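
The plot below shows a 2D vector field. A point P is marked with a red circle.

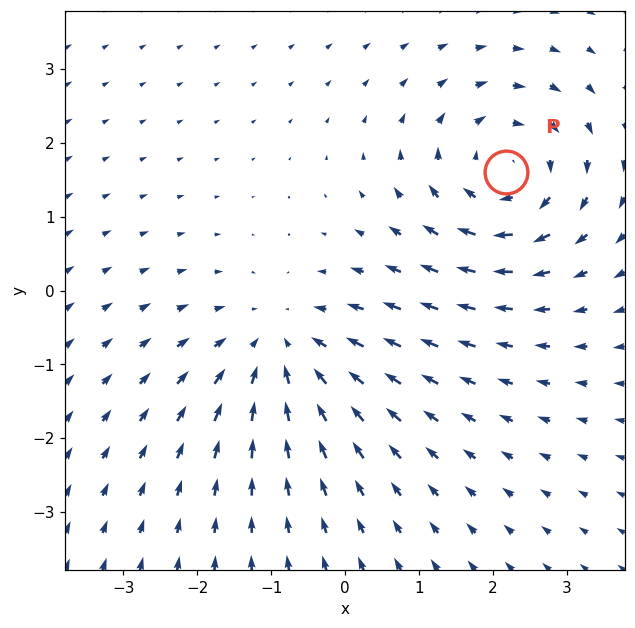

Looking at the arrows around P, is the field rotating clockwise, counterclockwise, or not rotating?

clockwise

Near P at (2.2, 1.6) the arrows circulate clockwise. The curl (z-component) there is about -5; negative curl means clockwise rotation.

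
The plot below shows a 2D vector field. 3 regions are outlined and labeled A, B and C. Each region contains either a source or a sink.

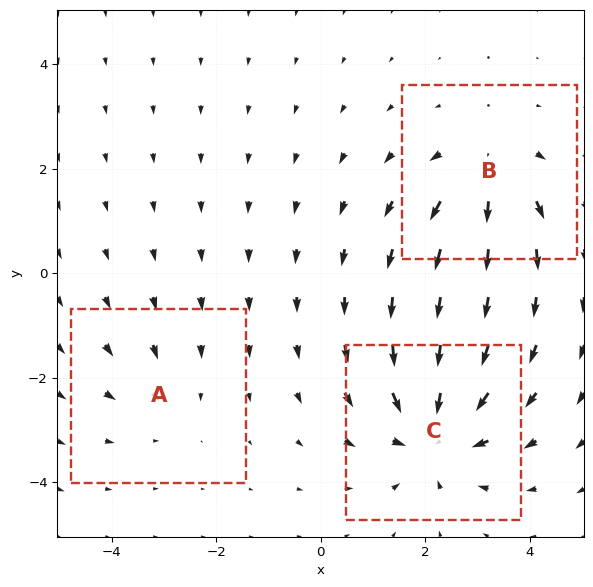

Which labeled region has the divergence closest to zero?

Divergence at each region's feature centre — A: about -2, B: about +3, C: about -4. Region A is closest to zero.

A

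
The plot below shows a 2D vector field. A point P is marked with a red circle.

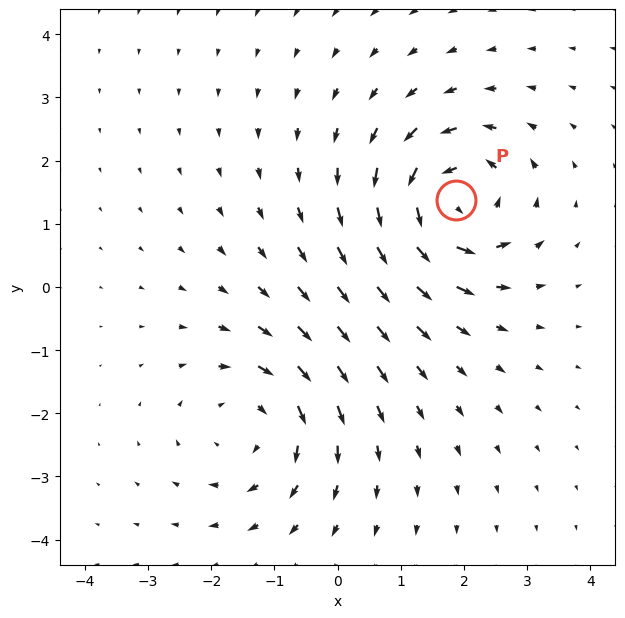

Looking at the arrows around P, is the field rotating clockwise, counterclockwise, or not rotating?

Near P at (1.9, 1.4) the arrows circulate counterclockwise. The curl (z-component) there is about +6; positive curl means counterclockwise rotation.

counterclockwise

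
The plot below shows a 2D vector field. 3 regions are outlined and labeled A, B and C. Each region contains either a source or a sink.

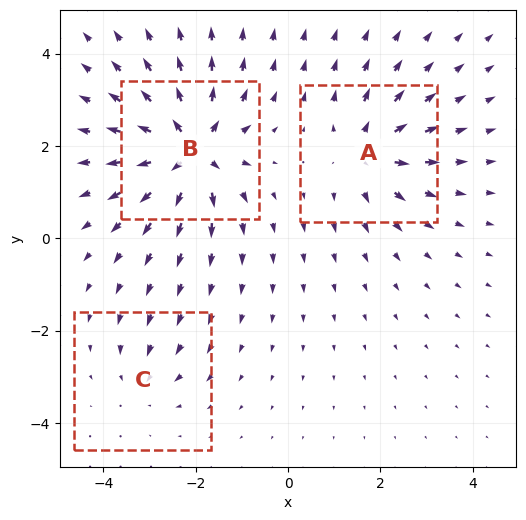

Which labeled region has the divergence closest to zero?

C

Divergence at each region's feature centre — A: about +4, B: about +6, C: about -2. Region C is closest to zero.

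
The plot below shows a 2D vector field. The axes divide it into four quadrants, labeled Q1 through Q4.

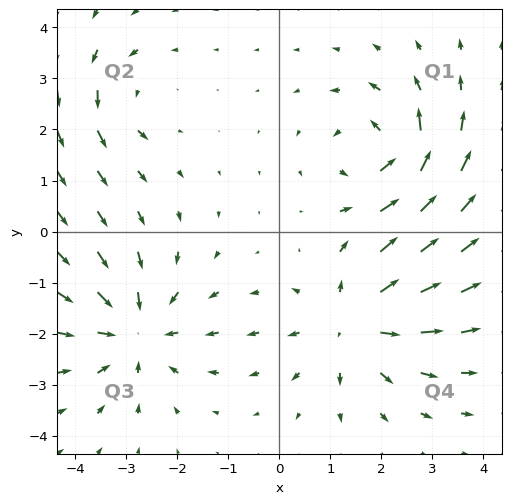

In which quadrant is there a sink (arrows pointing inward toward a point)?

The sink sits at approximately (-2.8, -1.9), which lies in quadrant Q3. The divergence there is about -4, negative as expected for a sink.

Q3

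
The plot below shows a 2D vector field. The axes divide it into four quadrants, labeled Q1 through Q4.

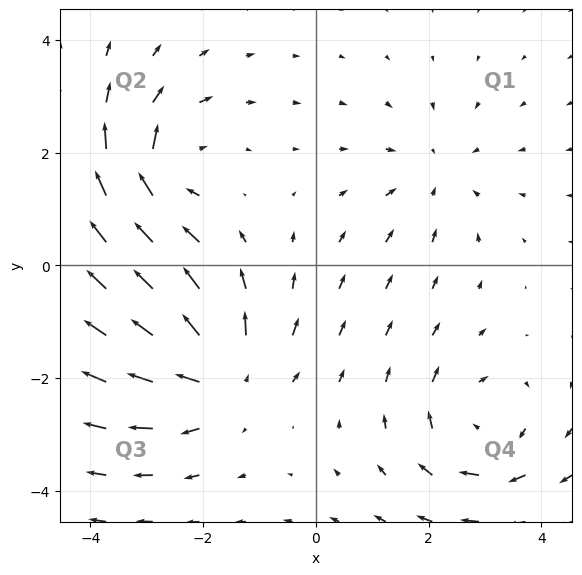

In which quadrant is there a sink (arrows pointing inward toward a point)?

Q1

The sink sits at approximately (2.1, 1.6), which lies in quadrant Q1. The divergence there is about -3, negative as expected for a sink.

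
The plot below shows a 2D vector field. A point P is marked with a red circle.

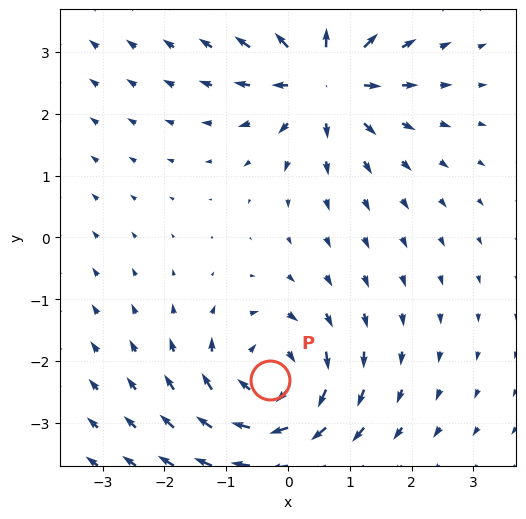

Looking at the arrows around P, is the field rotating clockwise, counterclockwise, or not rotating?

clockwise

Near P at (-0.3, -2.3) the arrows circulate clockwise. The curl (z-component) there is about -5; negative curl means clockwise rotation.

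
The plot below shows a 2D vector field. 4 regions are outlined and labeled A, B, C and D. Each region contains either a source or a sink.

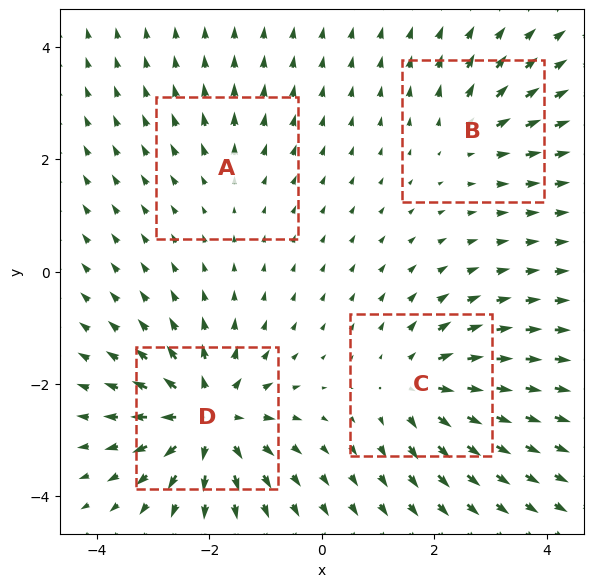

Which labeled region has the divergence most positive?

Divergence at each region's feature centre — A: about +2, B: about +4, C: about +6, D: about +8. Region D is most positive.

D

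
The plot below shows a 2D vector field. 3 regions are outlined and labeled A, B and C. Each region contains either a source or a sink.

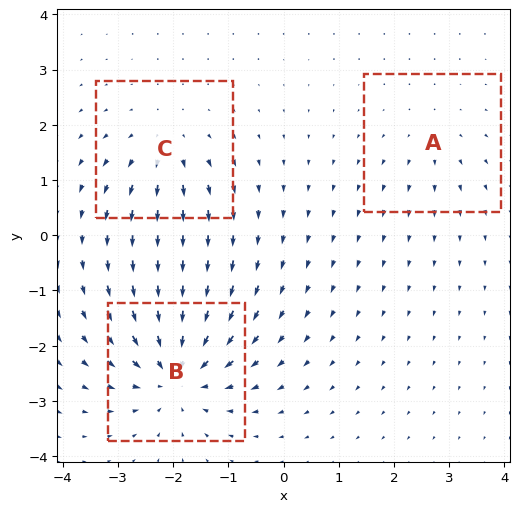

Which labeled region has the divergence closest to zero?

Divergence at each region's feature centre — A: about +2, B: about -6, C: about +3. Region A is closest to zero.

A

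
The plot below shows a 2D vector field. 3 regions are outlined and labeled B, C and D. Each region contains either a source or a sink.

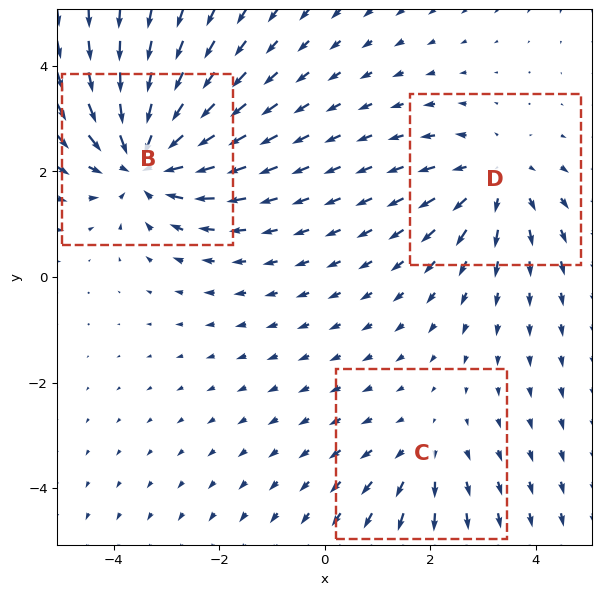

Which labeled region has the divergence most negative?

Divergence at each region's feature centre — B: about -4, C: about +2, D: about +3. Region B is most negative.

B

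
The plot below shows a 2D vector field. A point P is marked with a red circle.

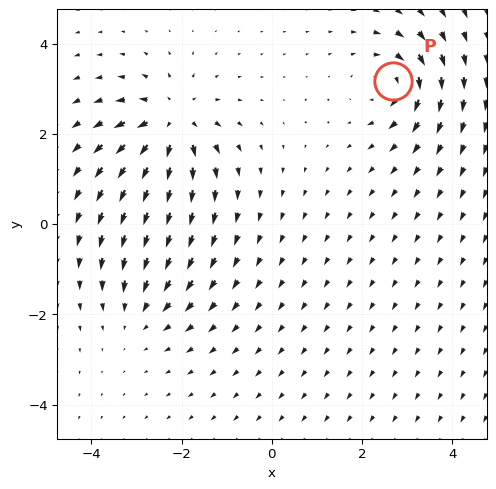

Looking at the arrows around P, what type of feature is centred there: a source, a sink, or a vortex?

At P (2.7, 3.2) the arrows circulate clockwise. Divergence ≈0, curl about -4 — near-zero divergence with nonzero curl is a vortex.

vortex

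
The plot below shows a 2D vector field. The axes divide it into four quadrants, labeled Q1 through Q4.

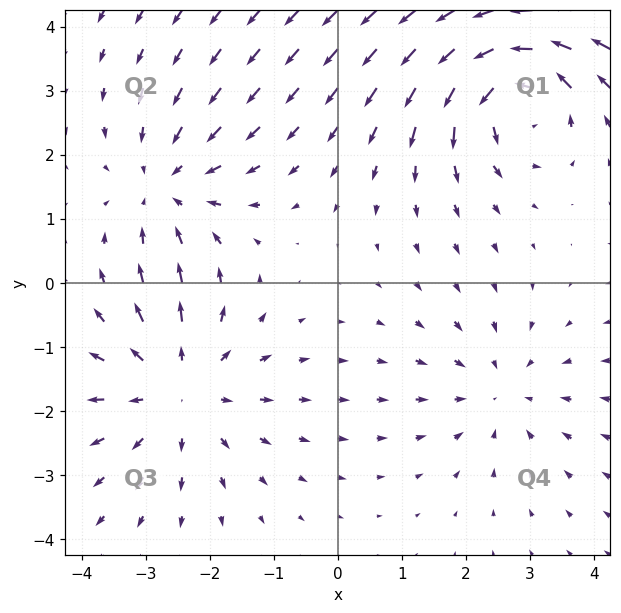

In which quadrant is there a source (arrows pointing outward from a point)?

Q3

The source sits at approximately (-2.5, -1.6), which lies in quadrant Q3. The divergence there is about +3, positive as expected for a source.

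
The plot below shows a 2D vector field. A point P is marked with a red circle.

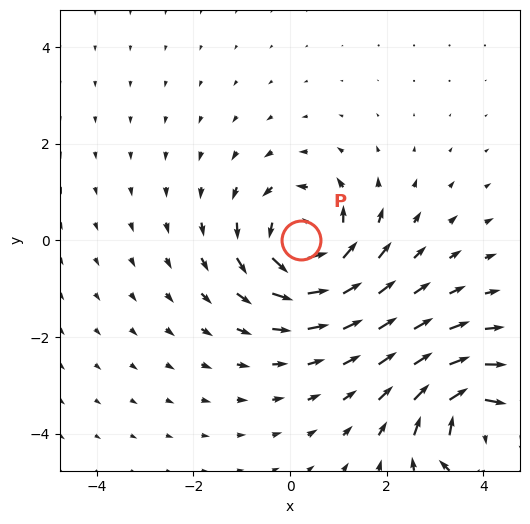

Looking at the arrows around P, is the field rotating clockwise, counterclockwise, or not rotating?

Near P at (0.2, 0.0) the arrows circulate counterclockwise. The curl (z-component) there is about +5; positive curl means counterclockwise rotation.

counterclockwise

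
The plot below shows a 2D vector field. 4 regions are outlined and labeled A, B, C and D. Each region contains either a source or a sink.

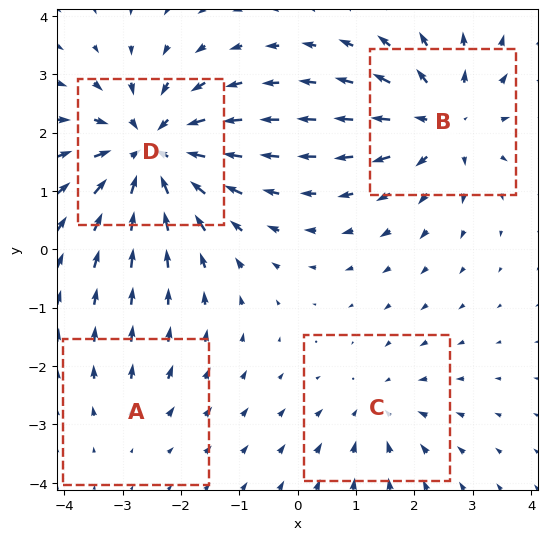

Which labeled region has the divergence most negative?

D

Divergence at each region's feature centre — A: about +2, B: about +5, C: about -3, D: about -7. Region D is most negative.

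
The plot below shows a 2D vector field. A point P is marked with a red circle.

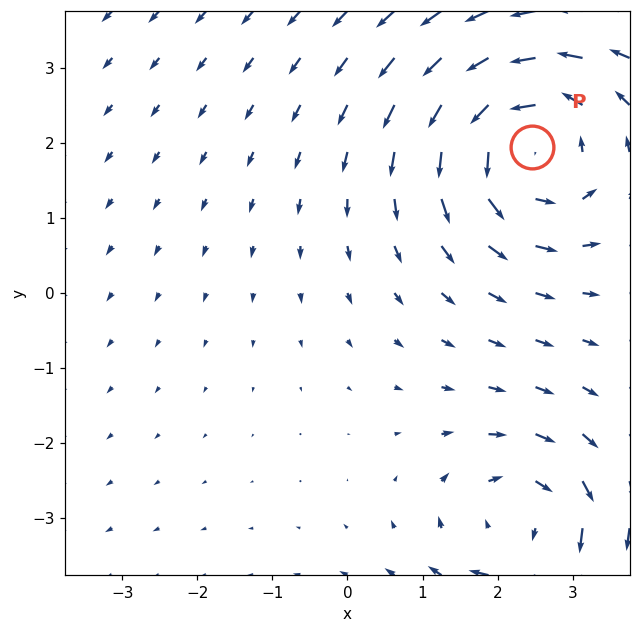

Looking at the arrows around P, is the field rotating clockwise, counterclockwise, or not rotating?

counterclockwise

Near P at (2.5, 1.9) the arrows circulate counterclockwise. The curl (z-component) there is about +5; positive curl means counterclockwise rotation.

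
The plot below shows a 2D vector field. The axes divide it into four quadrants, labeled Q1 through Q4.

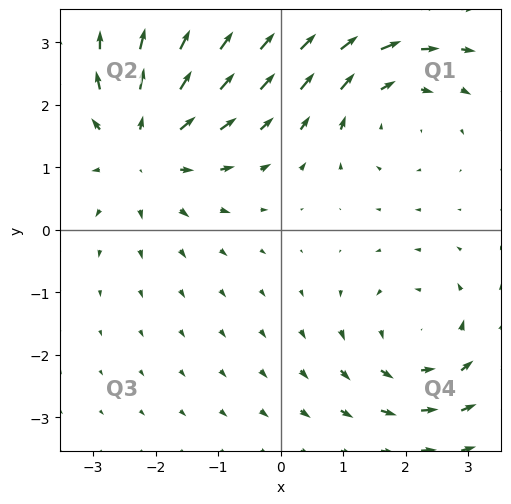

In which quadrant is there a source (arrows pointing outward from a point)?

Q2

The source sits at approximately (-2.2, 1.3), which lies in quadrant Q2. The divergence there is about +4, positive as expected for a source.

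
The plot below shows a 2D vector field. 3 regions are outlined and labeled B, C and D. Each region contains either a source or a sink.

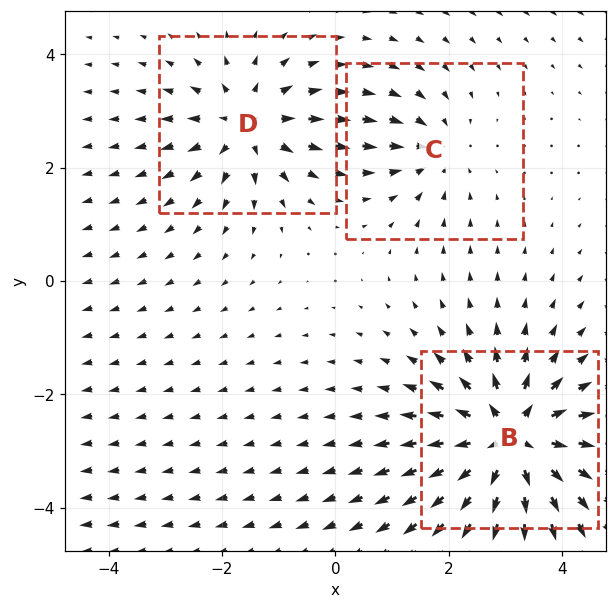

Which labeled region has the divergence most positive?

B

Divergence at each region's feature centre — B: about +6, C: about -2, D: about +4. Region B is most positive.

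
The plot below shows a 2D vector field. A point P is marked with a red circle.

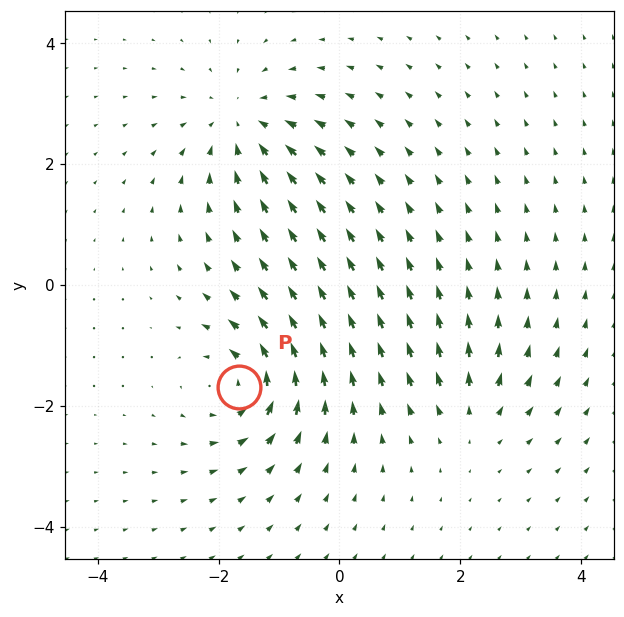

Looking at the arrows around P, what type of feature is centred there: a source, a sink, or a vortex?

vortex

At P (-1.7, -1.7) the arrows circulate counterclockwise. Divergence ≈0, curl about +6 — near-zero divergence with nonzero curl is a vortex.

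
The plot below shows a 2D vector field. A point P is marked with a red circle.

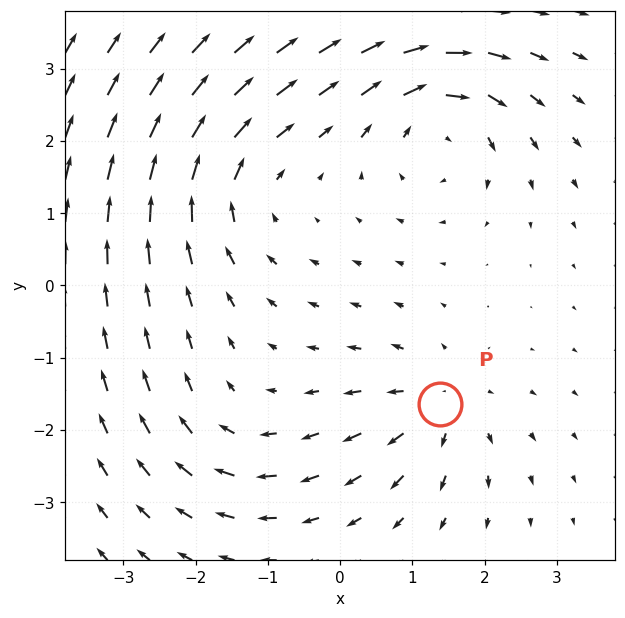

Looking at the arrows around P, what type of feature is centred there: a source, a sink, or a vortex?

At P (1.4, -1.6) the arrows spread outward. Divergence about +5, curl ≈0 — positive divergence with near-zero curl is a source.

source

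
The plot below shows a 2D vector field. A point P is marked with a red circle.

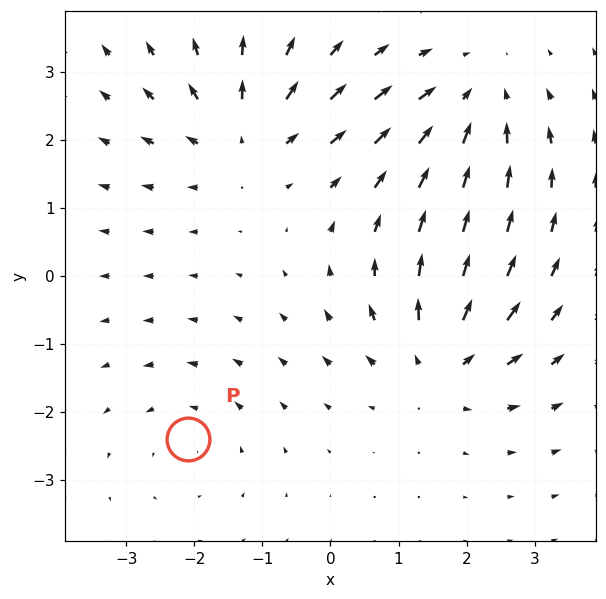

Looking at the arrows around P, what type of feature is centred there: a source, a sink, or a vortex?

At P (-2.1, -2.4) the arrows circulate counterclockwise. Divergence ≈0, curl about +3 — near-zero divergence with nonzero curl is a vortex.

vortex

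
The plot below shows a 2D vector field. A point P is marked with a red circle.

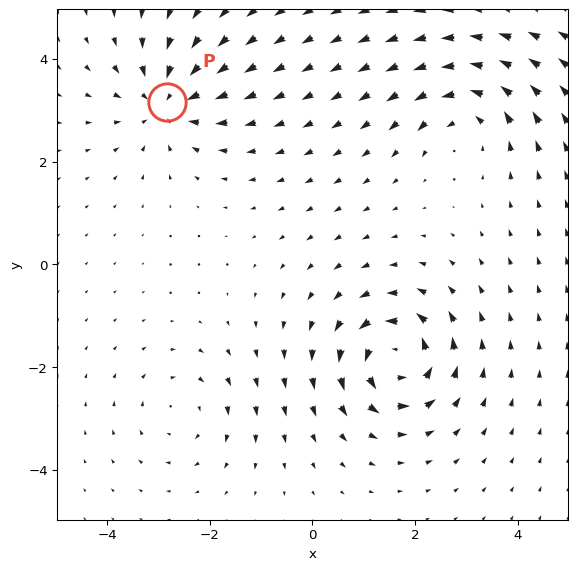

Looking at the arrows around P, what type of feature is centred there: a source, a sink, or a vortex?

At P (-2.8, 3.2) the arrows converge inward. Divergence about -5, curl ≈0 — negative divergence with near-zero curl is a sink.

sink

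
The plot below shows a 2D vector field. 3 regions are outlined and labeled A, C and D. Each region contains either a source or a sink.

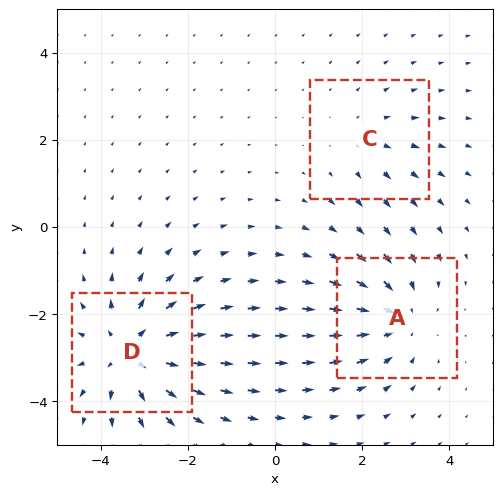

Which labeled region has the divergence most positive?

Divergence at each region's feature centre — A: about -3, C: about +2, D: about +4. Region D is most positive.

D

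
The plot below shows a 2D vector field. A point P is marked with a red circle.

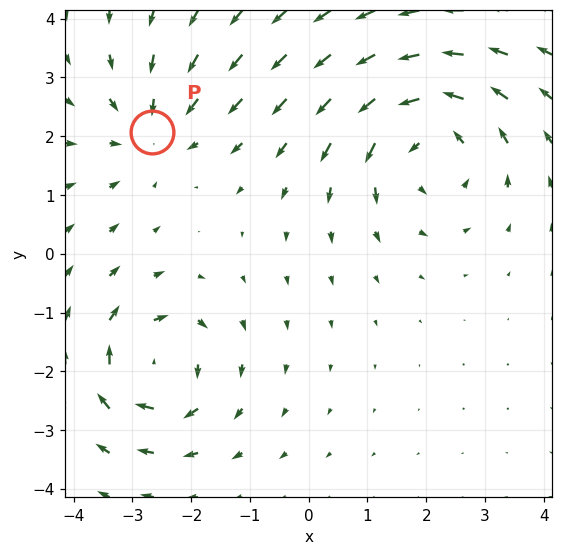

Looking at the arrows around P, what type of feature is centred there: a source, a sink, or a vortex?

sink

At P (-2.7, 2.1) the arrows converge inward. Divergence about -2, curl ≈0 — negative divergence with near-zero curl is a sink.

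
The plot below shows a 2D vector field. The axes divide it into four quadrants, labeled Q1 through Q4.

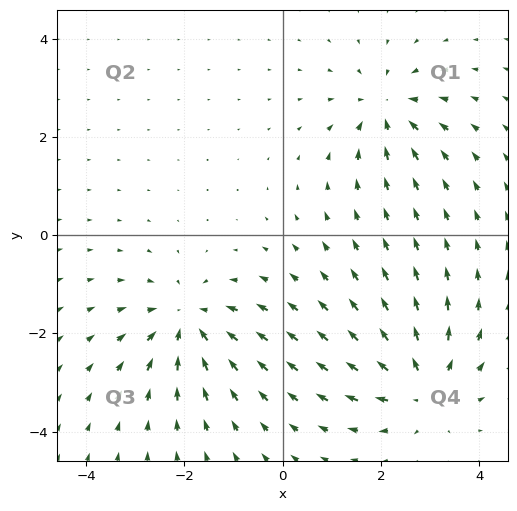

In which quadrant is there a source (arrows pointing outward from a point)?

The source sits at approximately (2.9, -3.1), which lies in quadrant Q4. The divergence there is about +4, positive as expected for a source.

Q4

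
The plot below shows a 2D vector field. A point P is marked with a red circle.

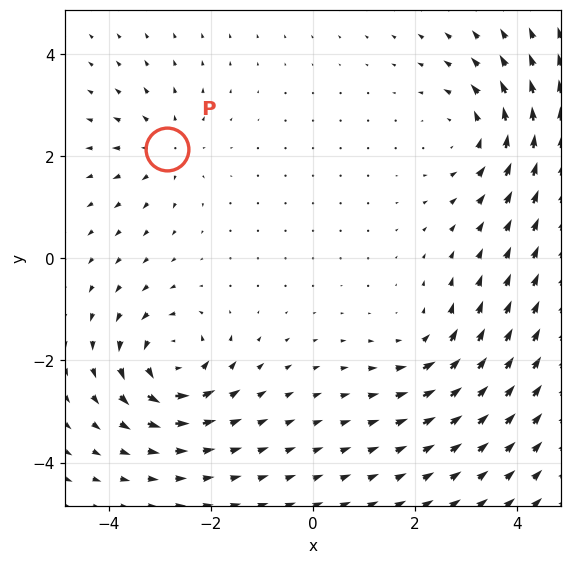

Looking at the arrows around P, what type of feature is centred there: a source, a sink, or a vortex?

At P (-2.9, 2.1) the arrows spread outward. Divergence about +3, curl ≈0 — positive divergence with near-zero curl is a source.

source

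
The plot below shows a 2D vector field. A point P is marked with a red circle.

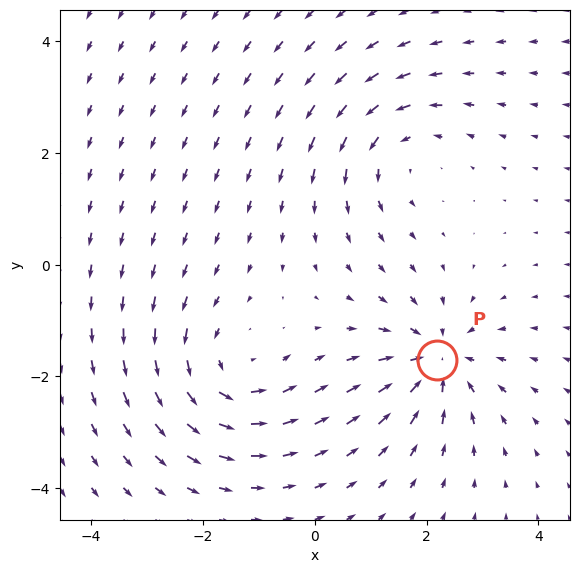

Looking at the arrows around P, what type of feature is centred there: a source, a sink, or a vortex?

sink

At P (2.2, -1.7) the arrows converge inward. Divergence about -5, curl ≈0 — negative divergence with near-zero curl is a sink.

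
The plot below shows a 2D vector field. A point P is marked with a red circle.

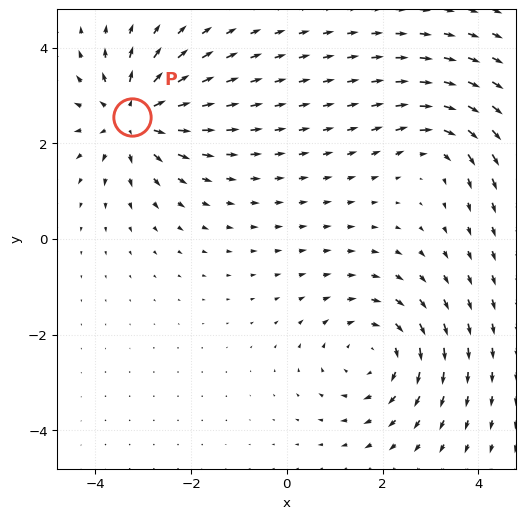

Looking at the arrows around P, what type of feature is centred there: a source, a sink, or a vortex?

At P (-3.2, 2.5) the arrows spread outward. Divergence about +5, curl ≈0 — positive divergence with near-zero curl is a source.

source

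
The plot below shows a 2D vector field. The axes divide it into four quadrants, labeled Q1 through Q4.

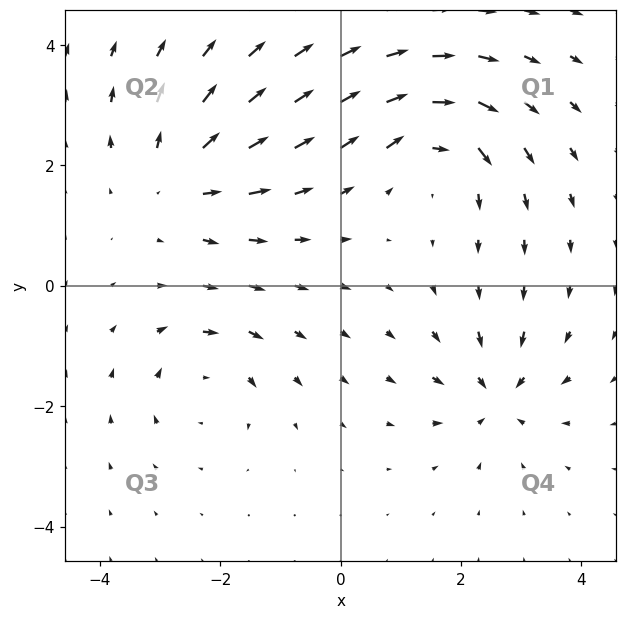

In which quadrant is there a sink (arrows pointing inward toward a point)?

Q4

The sink sits at approximately (2.6, -1.8), which lies in quadrant Q4. The divergence there is about -5, negative as expected for a sink.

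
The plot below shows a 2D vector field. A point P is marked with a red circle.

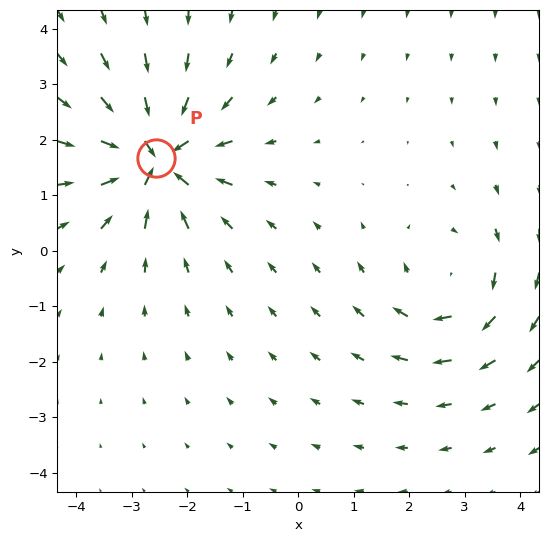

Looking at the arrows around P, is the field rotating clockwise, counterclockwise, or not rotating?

not rotating

Near P at (-2.6, 1.7) the arrows show no circulation. The curl there is ≈0.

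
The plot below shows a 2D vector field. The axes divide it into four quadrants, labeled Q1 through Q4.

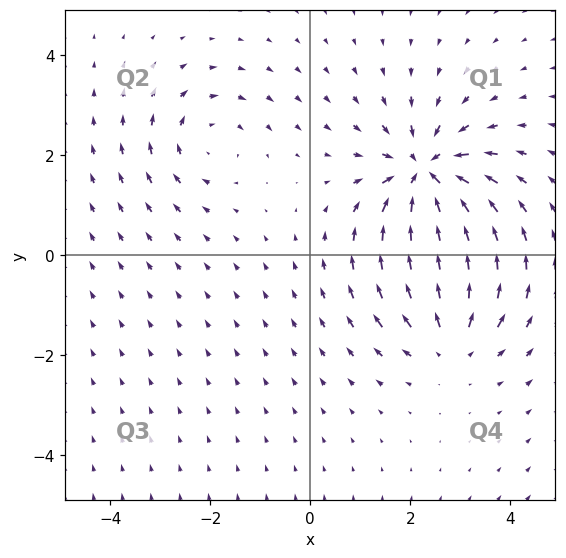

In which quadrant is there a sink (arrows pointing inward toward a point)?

Q1

The sink sits at approximately (2.3, 1.6), which lies in quadrant Q1. The divergence there is about -5, negative as expected for a sink.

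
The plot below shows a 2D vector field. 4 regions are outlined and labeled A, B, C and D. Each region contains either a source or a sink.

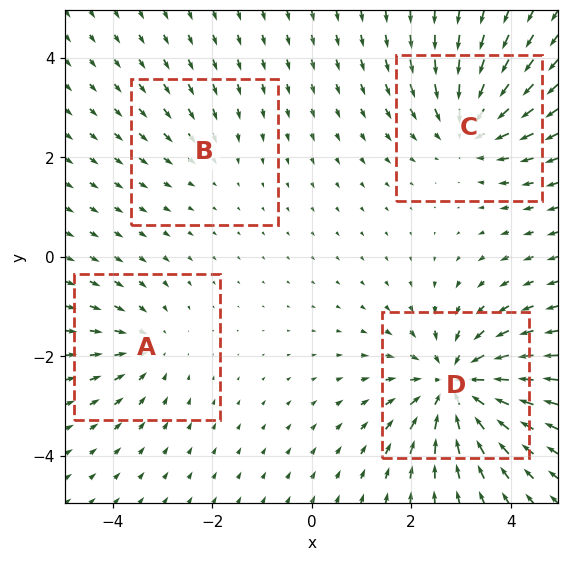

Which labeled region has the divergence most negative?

D

Divergence at each region's feature centre — A: about -3, B: about -2, C: about -5, D: about -7. Region D is most negative.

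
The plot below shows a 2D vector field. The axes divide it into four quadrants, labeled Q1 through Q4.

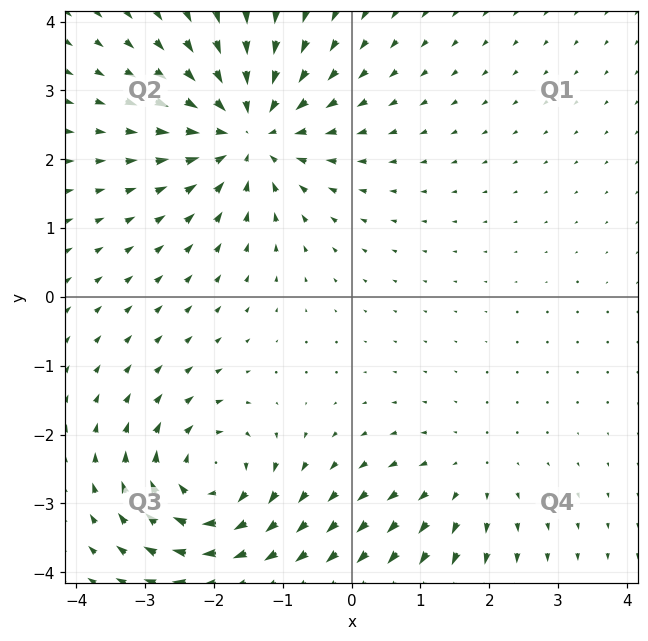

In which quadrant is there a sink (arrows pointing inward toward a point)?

Q2

The sink sits at approximately (-1.5, 2.4), which lies in quadrant Q2. The divergence there is about -5, negative as expected for a sink.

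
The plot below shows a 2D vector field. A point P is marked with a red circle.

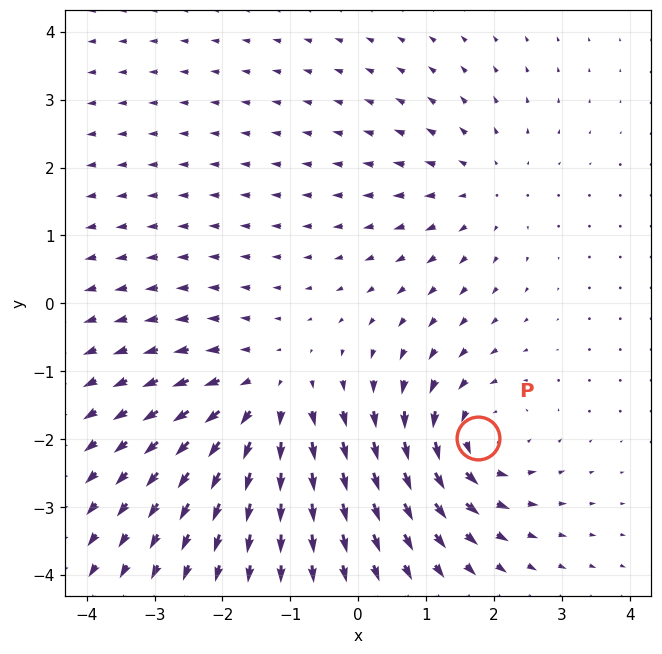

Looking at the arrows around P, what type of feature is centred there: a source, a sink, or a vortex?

vortex

At P (1.8, -2.0) the arrows circulate counterclockwise. Divergence ≈0, curl about +5 — near-zero divergence with nonzero curl is a vortex.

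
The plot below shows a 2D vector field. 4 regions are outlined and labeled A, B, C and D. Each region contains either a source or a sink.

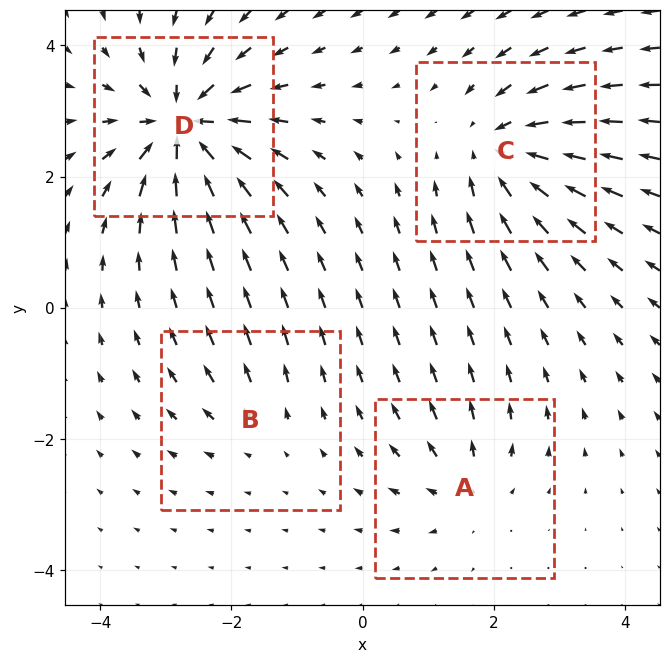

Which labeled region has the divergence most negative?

Divergence at each region's feature centre — A: about +4, B: about +2, C: about -6, D: about -8. Region D is most negative.

D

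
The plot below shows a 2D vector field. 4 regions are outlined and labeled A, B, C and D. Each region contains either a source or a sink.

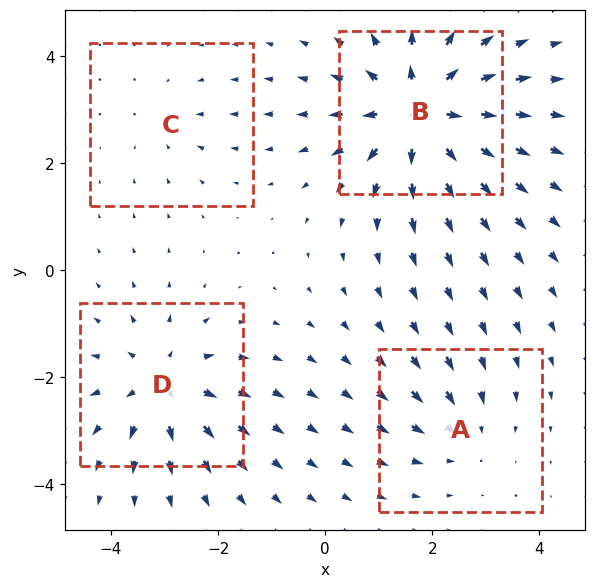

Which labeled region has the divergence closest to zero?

C

Divergence at each region's feature centre — A: about -3, B: about +8, C: about -2, D: about +5. Region C is closest to zero.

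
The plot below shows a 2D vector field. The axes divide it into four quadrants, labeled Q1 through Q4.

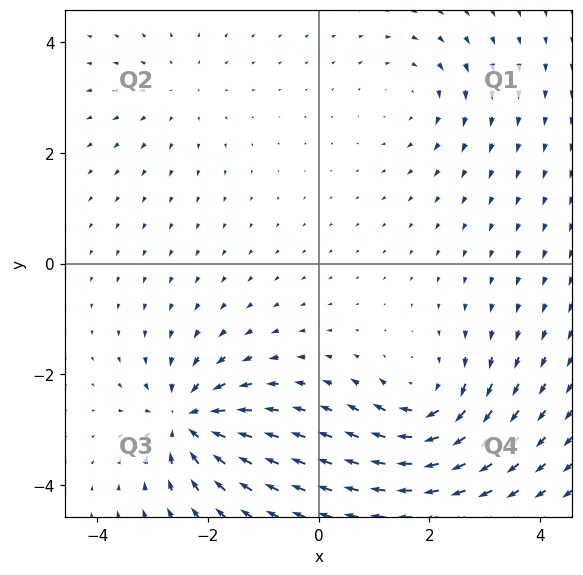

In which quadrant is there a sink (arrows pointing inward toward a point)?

Q3

The sink sits at approximately (-2.4, -2.8), which lies in quadrant Q3. The divergence there is about -7, negative as expected for a sink.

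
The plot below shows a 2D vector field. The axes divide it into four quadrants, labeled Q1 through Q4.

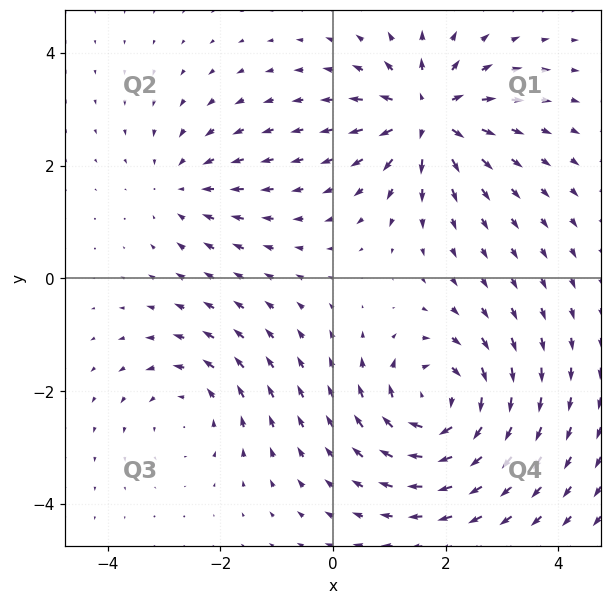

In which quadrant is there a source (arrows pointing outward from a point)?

Q1

The source sits at approximately (1.7, 2.9), which lies in quadrant Q1. The divergence there is about +6, positive as expected for a source.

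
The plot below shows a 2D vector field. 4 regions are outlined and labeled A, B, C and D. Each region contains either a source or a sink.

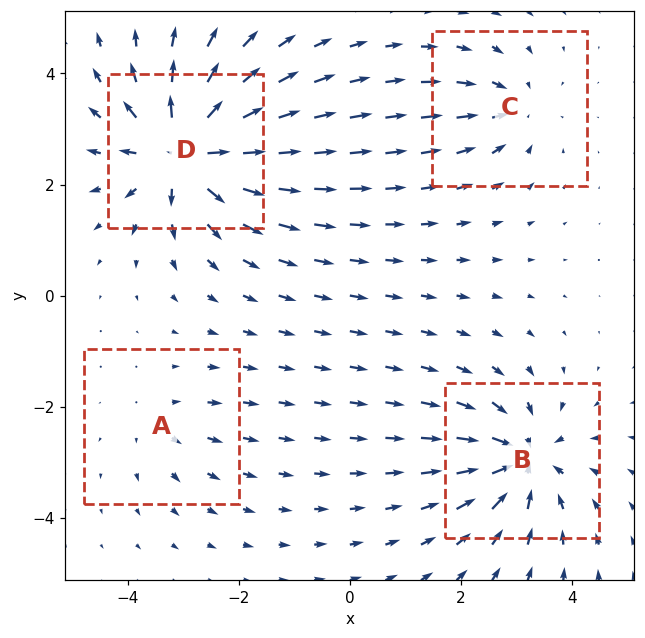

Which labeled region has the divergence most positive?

Divergence at each region's feature centre — A: about +3, B: about -6, C: about -4, D: about +9. Region D is most positive.

D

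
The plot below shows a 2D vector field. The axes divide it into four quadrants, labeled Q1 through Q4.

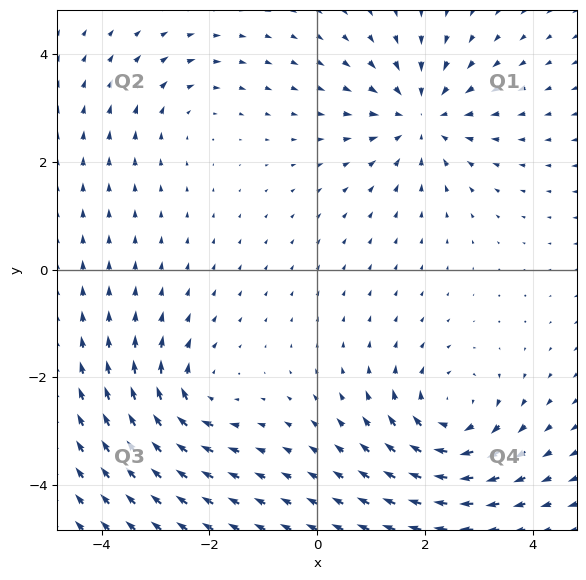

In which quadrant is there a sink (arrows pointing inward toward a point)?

Q1

The sink sits at approximately (1.9, 2.8), which lies in quadrant Q1. The divergence there is about -5, negative as expected for a sink.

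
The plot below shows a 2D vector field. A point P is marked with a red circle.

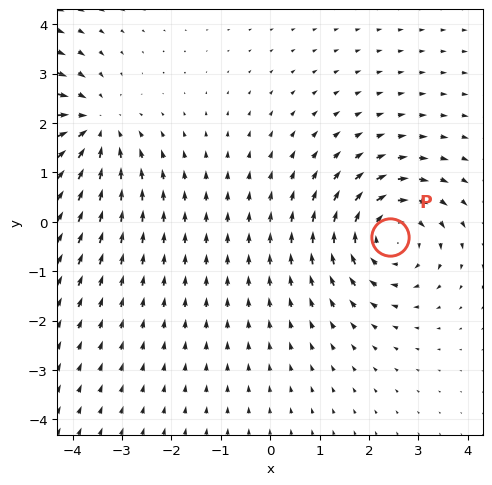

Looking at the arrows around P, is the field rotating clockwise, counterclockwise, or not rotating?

Near P at (2.4, -0.3) the arrows circulate clockwise. The curl (z-component) there is about -3; negative curl means clockwise rotation.

clockwise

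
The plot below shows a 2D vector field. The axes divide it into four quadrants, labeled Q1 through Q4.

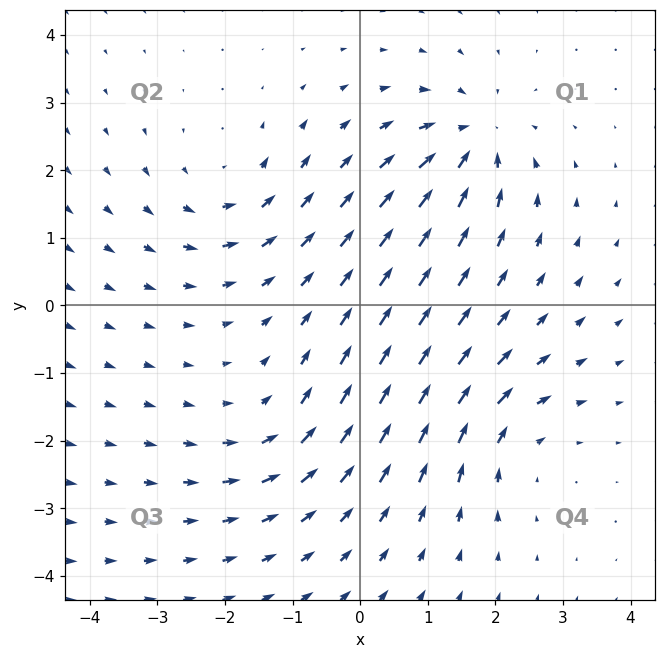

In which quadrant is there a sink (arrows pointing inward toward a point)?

The sink sits at approximately (1.7, 2.4), which lies in quadrant Q1. The divergence there is about -6, negative as expected for a sink.

Q1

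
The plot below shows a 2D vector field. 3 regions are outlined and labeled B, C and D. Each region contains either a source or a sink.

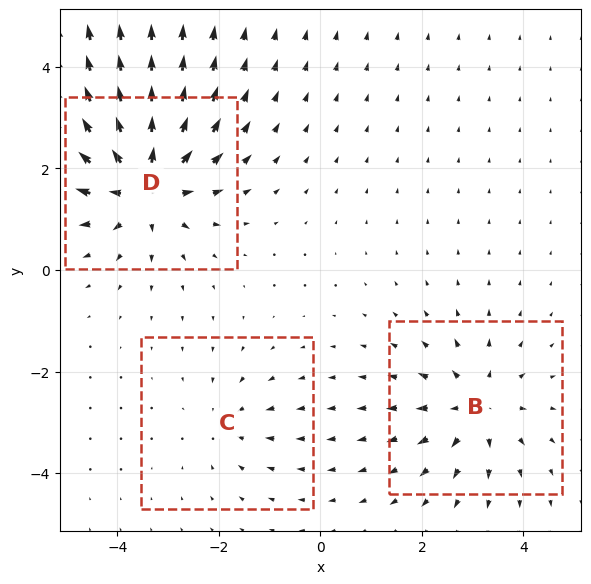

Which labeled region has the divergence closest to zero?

C

Divergence at each region's feature centre — B: about +4, C: about -2, D: about +5. Region C is closest to zero.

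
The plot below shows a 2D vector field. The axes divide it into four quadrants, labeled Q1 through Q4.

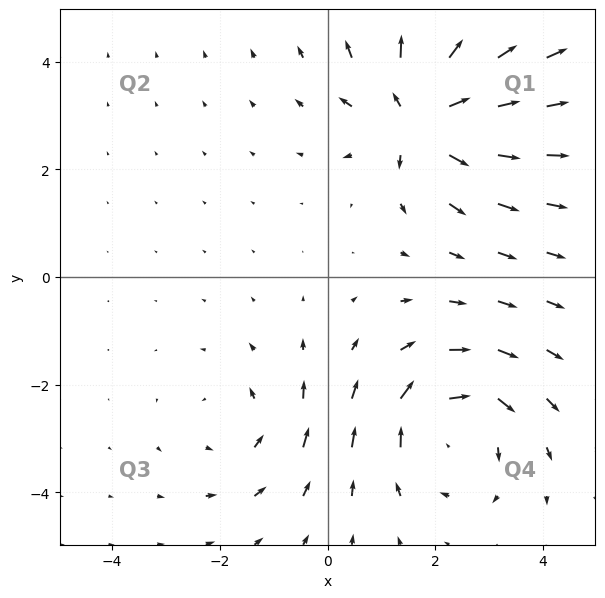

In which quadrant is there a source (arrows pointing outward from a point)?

Q1

The source sits at approximately (1.7, 3.0), which lies in quadrant Q1. The divergence there is about +6, positive as expected for a source.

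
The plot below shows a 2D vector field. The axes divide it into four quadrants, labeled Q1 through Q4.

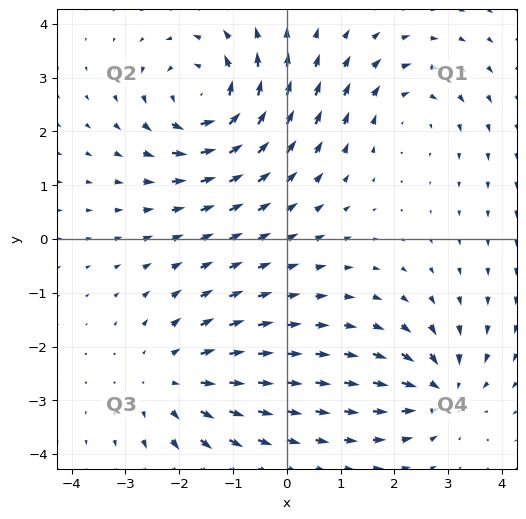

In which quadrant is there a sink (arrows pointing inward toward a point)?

The sink sits at approximately (2.9, -2.8), which lies in quadrant Q4. The divergence there is about -4, negative as expected for a sink.

Q4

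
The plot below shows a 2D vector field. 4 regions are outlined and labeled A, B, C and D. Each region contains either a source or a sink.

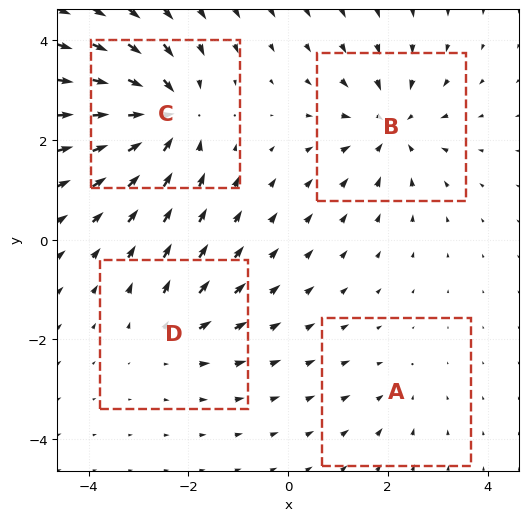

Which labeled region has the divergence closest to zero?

A

Divergence at each region's feature centre — A: about -2, B: about -5, C: about -7, D: about +3. Region A is closest to zero.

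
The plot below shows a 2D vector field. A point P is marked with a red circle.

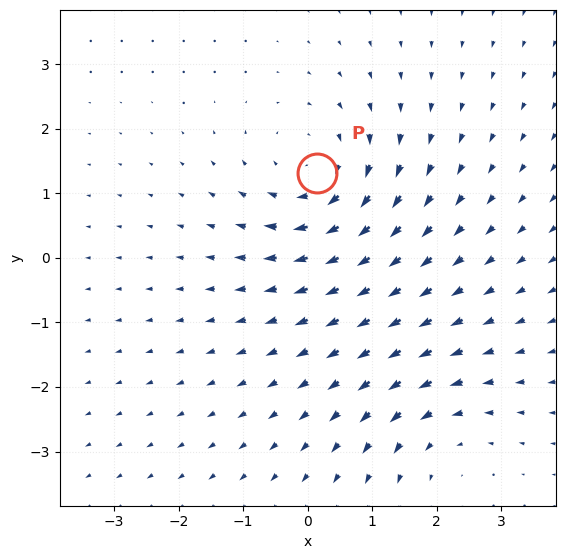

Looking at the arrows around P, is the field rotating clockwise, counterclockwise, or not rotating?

clockwise

Near P at (0.1, 1.3) the arrows circulate clockwise. The curl (z-component) there is about -4; negative curl means clockwise rotation.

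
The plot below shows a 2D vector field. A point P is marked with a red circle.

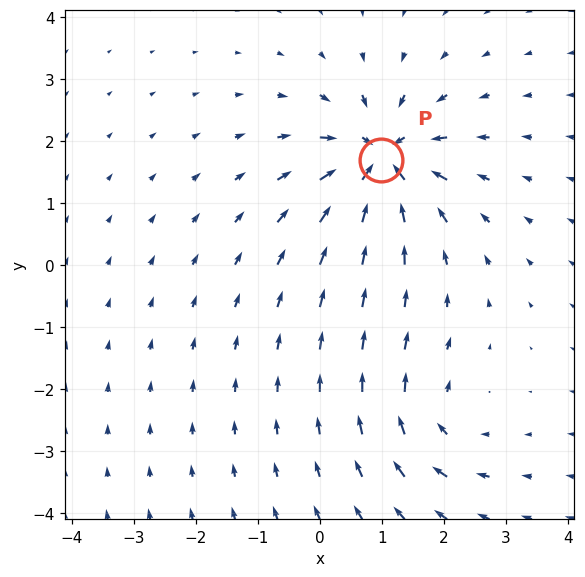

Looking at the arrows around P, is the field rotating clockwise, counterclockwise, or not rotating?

Near P at (1.0, 1.7) the arrows show no circulation. The curl there is ≈0.

not rotating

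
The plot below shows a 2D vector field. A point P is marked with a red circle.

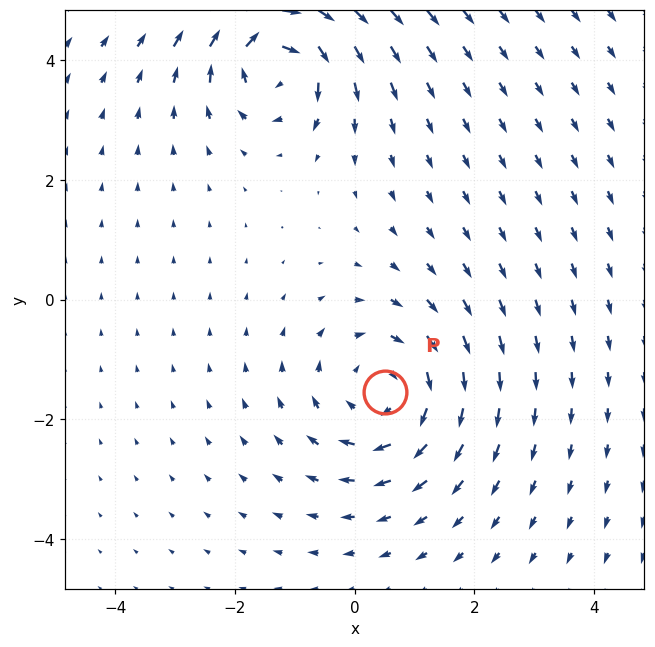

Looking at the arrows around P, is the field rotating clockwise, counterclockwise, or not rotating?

Near P at (0.5, -1.5) the arrows circulate clockwise. The curl (z-component) there is about -3; negative curl means clockwise rotation.

clockwise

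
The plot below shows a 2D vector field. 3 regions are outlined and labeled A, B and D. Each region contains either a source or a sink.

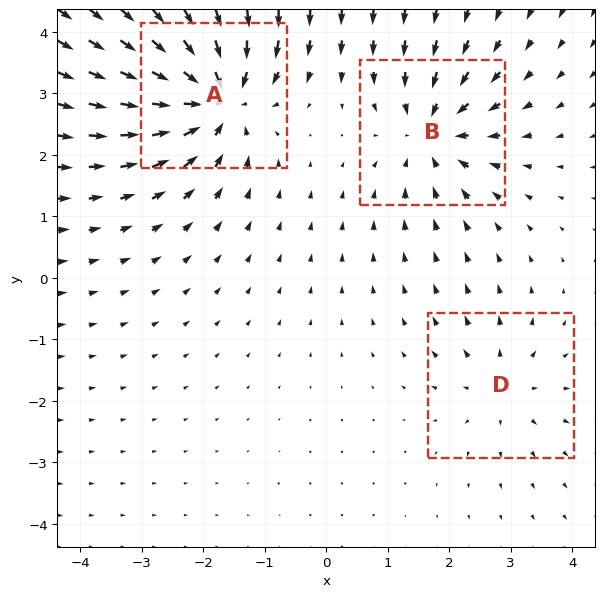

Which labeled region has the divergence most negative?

A

Divergence at each region's feature centre — A: about -6, B: about -4, D: about +2. Region A is most negative.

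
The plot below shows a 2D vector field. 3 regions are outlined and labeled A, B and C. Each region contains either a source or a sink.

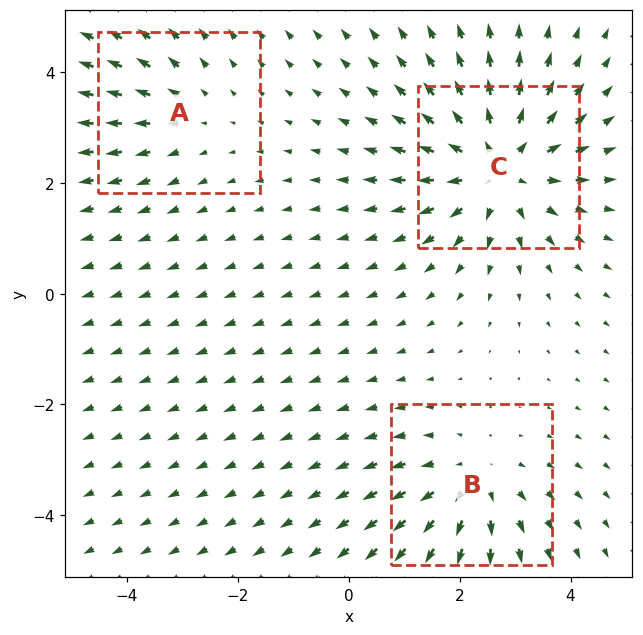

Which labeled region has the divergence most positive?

C

Divergence at each region's feature centre — A: about +2, B: about +3, C: about +4. Region C is most positive.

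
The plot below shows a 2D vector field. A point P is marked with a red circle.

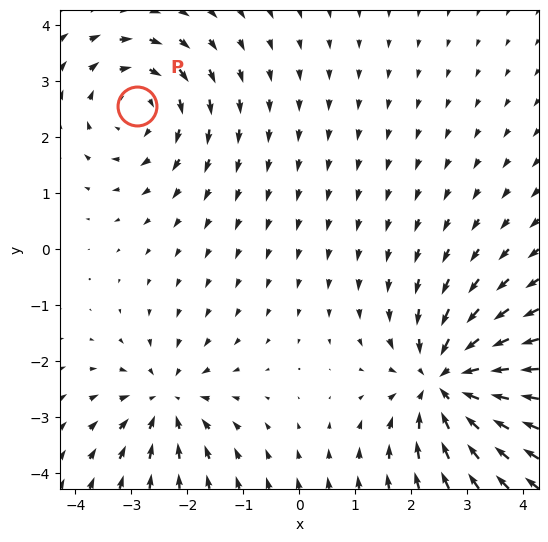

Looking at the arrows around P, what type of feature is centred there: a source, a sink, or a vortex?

vortex

At P (-2.9, 2.6) the arrows circulate clockwise. Divergence ≈0, curl about -3 — near-zero divergence with nonzero curl is a vortex.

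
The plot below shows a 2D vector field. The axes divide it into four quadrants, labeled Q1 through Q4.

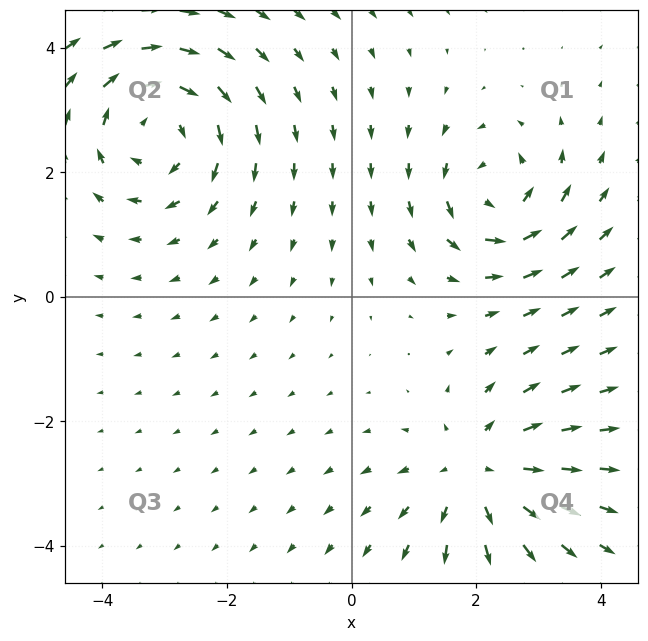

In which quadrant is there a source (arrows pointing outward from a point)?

The source sits at approximately (2.0, -2.8), which lies in quadrant Q4. The divergence there is about +3, positive as expected for a source.

Q4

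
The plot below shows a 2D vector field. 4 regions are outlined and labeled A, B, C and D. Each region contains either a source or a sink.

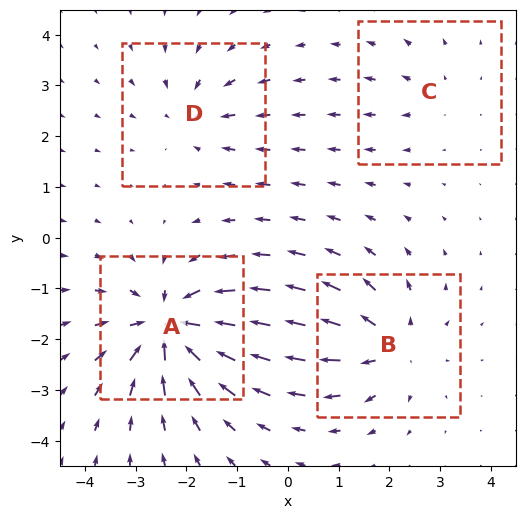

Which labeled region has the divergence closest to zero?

C

Divergence at each region's feature centre — A: about -8, B: about +5, C: about +2, D: about -4. Region C is closest to zero.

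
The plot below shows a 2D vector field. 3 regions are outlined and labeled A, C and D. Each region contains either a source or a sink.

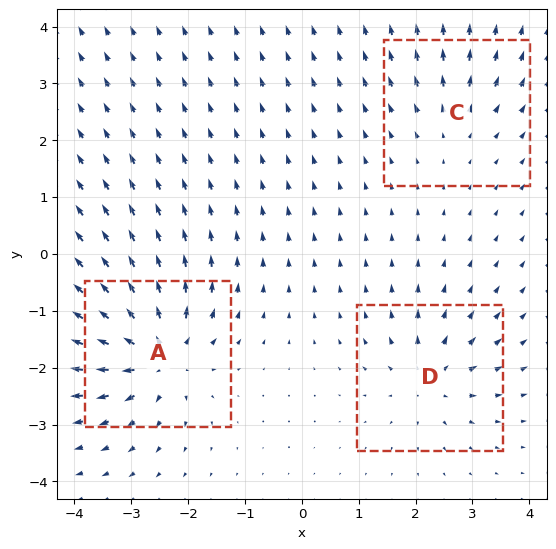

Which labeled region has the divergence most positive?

Divergence at each region's feature centre — A: about +7, C: about +2, D: about +4. Region A is most positive.

A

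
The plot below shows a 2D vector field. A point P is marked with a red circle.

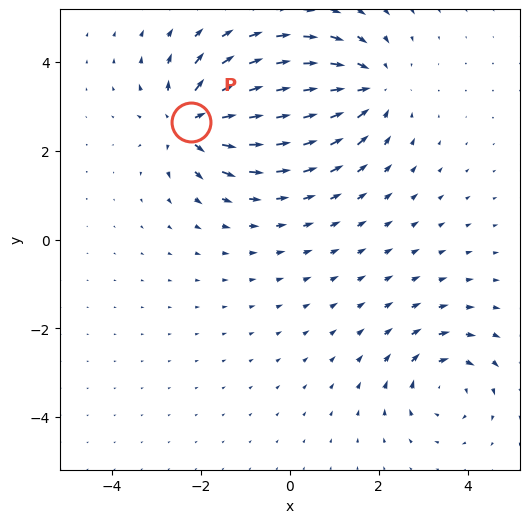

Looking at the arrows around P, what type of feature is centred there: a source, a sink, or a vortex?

source

At P (-2.2, 2.6) the arrows spread outward. Divergence about +7, curl ≈0 — positive divergence with near-zero curl is a source.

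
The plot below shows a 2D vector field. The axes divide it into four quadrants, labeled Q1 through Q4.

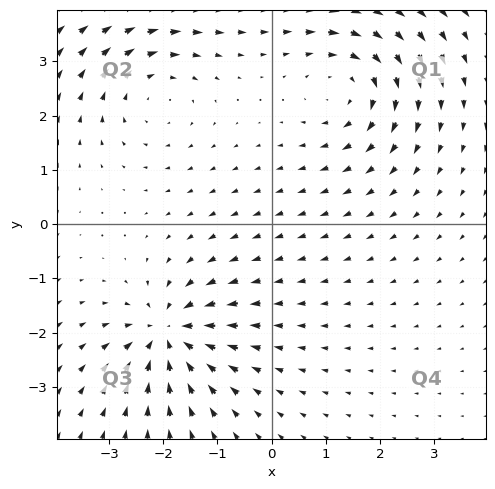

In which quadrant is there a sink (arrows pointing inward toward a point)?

The sink sits at approximately (-1.9, -2.0), which lies in quadrant Q3. The divergence there is about -6, negative as expected for a sink.

Q3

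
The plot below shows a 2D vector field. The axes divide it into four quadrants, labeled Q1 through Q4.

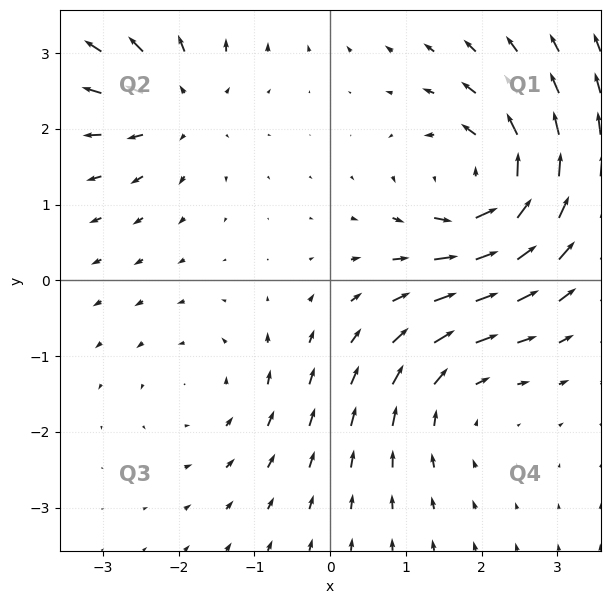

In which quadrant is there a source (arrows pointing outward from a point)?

Q2

The source sits at approximately (-2.0, 2.3), which lies in quadrant Q2. The divergence there is about +4, positive as expected for a source.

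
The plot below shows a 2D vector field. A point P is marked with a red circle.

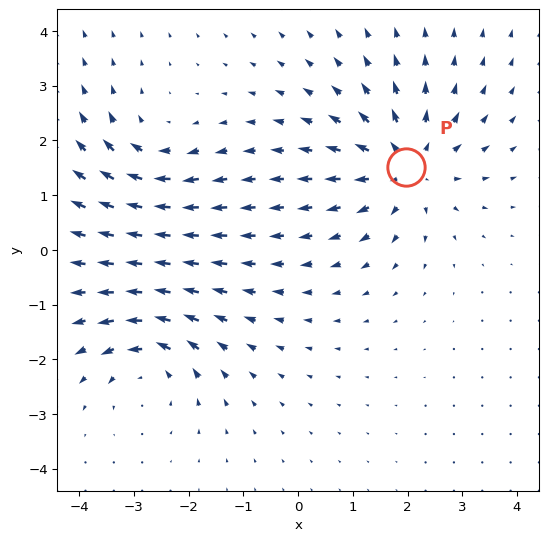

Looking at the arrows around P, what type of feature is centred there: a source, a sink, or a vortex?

source

At P (2.0, 1.5) the arrows spread outward. Divergence about +4, curl ≈0 — positive divergence with near-zero curl is a source.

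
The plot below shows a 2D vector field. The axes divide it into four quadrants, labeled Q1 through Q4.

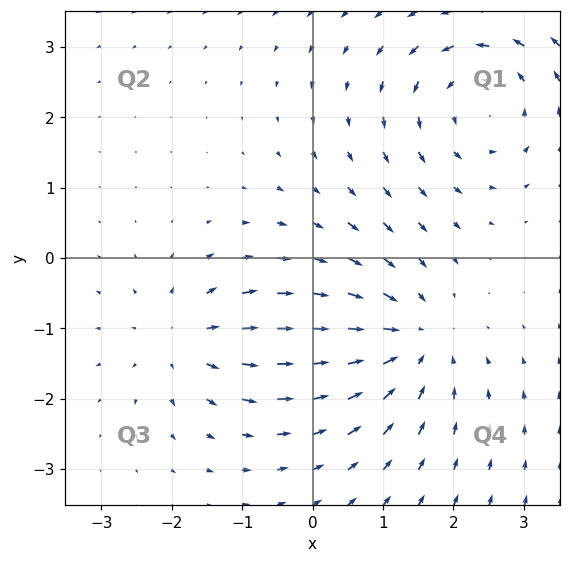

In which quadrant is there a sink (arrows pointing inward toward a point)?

Q4

The sink sits at approximately (1.4, -1.2), which lies in quadrant Q4. The divergence there is about -5, negative as expected for a sink.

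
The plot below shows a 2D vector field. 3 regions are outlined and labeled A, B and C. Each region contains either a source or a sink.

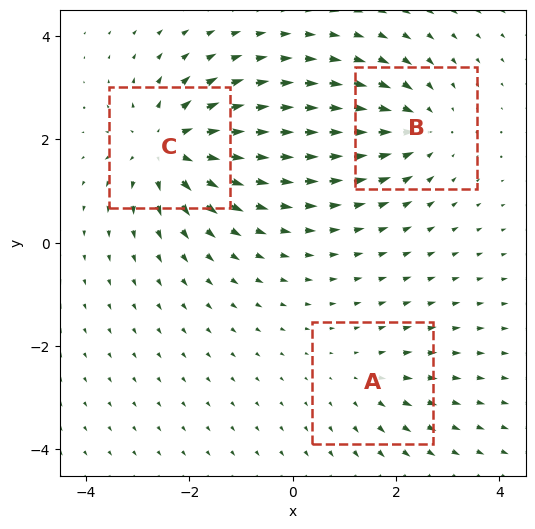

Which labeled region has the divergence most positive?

C

Divergence at each region's feature centre — A: about +2, B: about -3, C: about +5. Region C is most positive.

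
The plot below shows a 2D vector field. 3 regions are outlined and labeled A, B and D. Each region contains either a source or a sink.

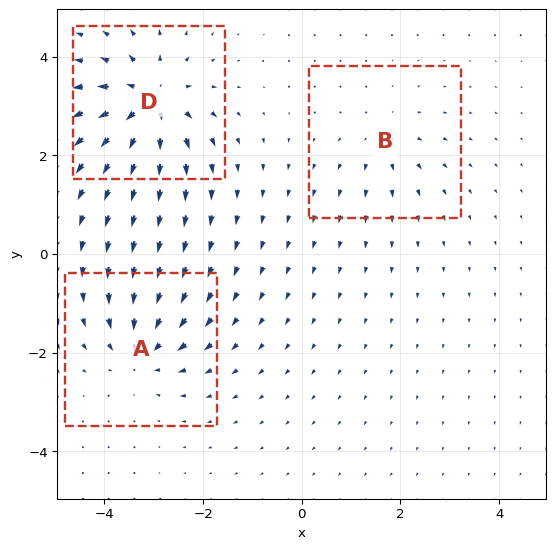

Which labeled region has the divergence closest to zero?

B

Divergence at each region's feature centre — A: about -4, B: about +3, D: about +6. Region B is closest to zero.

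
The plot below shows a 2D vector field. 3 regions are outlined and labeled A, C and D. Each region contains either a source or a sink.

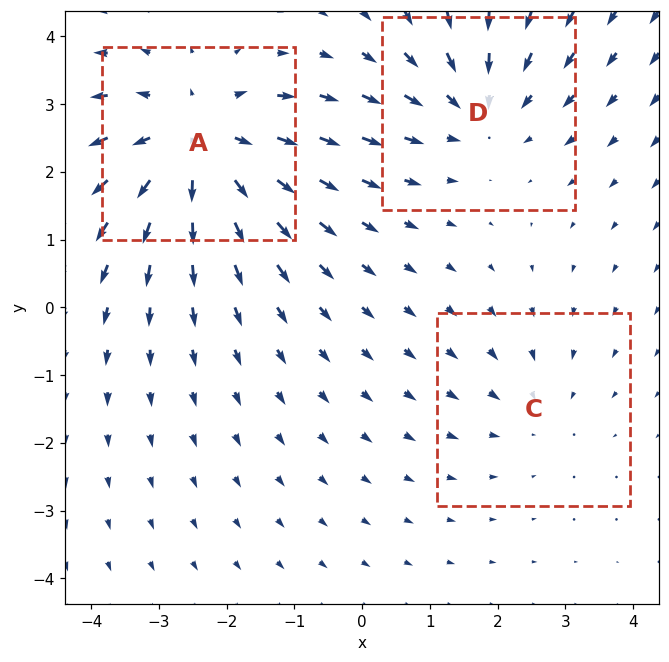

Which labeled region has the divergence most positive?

Divergence at each region's feature centre — A: about +4, C: about -2, D: about -3. Region A is most positive.

A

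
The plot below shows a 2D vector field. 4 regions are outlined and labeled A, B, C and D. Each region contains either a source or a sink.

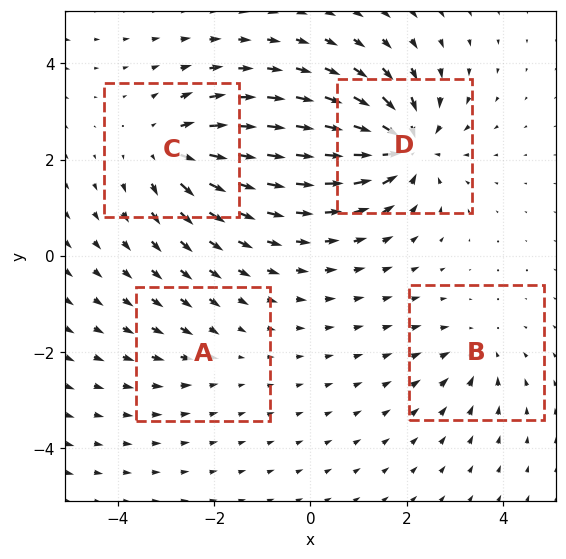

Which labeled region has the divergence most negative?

Divergence at each region's feature centre — A: about -2, B: about -4, C: about +6, D: about -8. Region D is most negative.

D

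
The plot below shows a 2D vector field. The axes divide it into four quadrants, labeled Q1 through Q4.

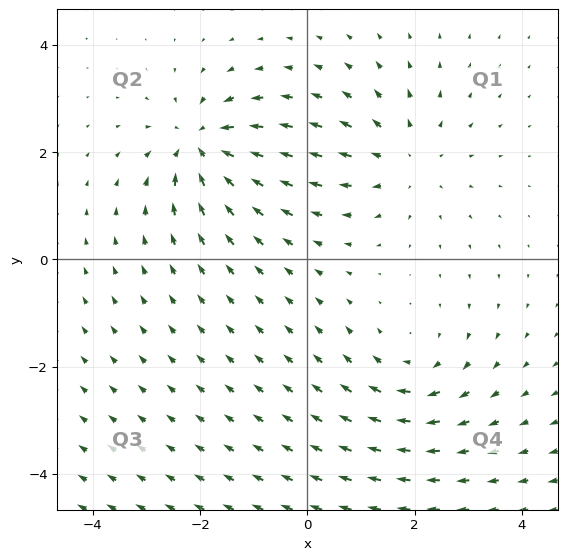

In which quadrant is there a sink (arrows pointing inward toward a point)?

The sink sits at approximately (-2.0, 2.1), which lies in quadrant Q2. The divergence there is about -5, negative as expected for a sink.

Q2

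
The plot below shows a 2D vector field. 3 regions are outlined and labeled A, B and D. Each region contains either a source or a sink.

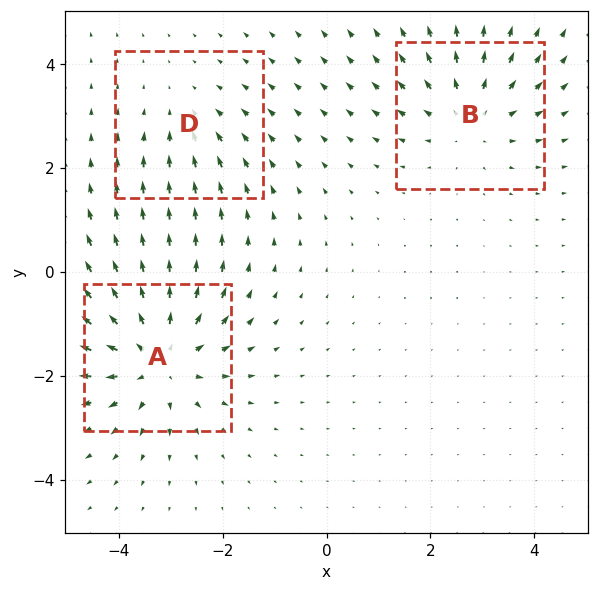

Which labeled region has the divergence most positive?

Divergence at each region's feature centre — A: about +4, B: about +3, D: about -2. Region A is most positive.

A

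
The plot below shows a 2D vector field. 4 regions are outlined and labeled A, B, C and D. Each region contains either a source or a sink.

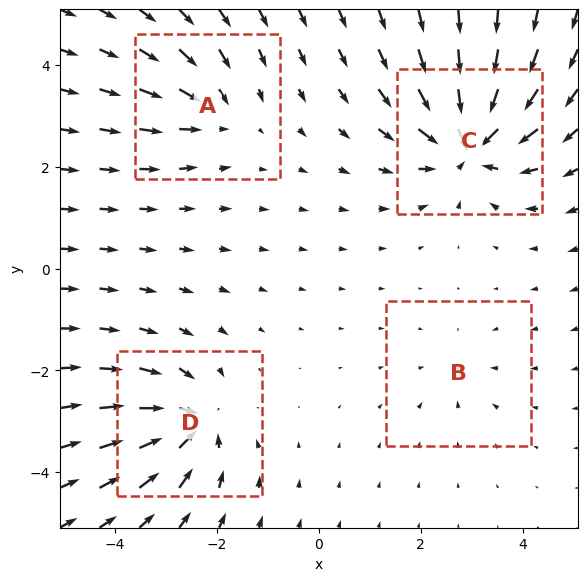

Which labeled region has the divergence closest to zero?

Divergence at each region's feature centre — A: about -4, B: about -2, C: about -8, D: about -6. Region B is closest to zero.

B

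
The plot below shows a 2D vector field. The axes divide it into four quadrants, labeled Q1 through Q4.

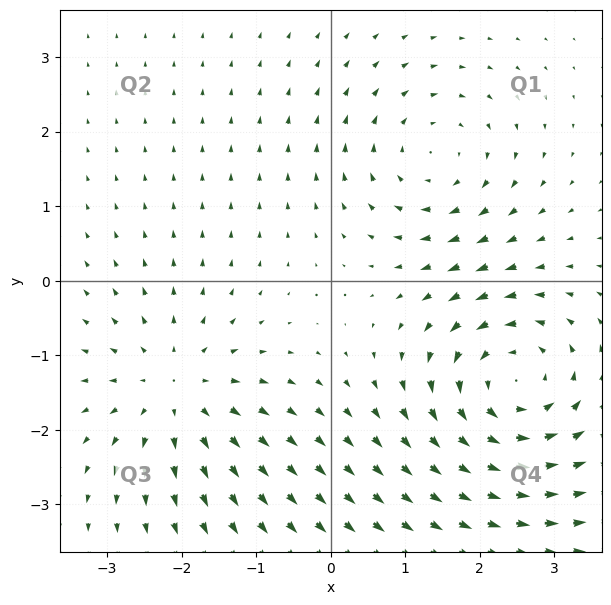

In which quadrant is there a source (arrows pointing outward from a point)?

Q3

The source sits at approximately (-2.1, -1.5), which lies in quadrant Q3. The divergence there is about +4, positive as expected for a source.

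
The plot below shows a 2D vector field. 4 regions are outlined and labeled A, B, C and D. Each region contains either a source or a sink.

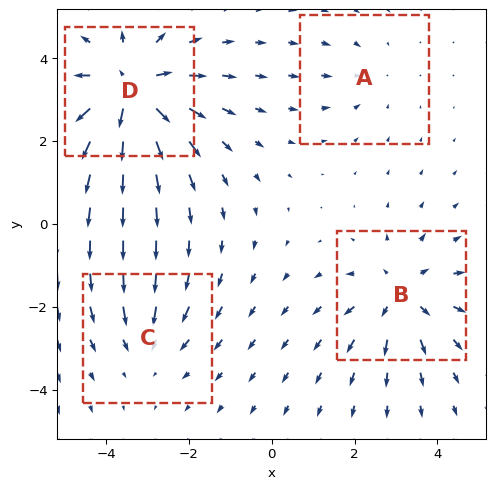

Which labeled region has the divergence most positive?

Divergence at each region's feature centre — A: about -2, B: about +4, C: about -3, D: about +6. Region D is most positive.

D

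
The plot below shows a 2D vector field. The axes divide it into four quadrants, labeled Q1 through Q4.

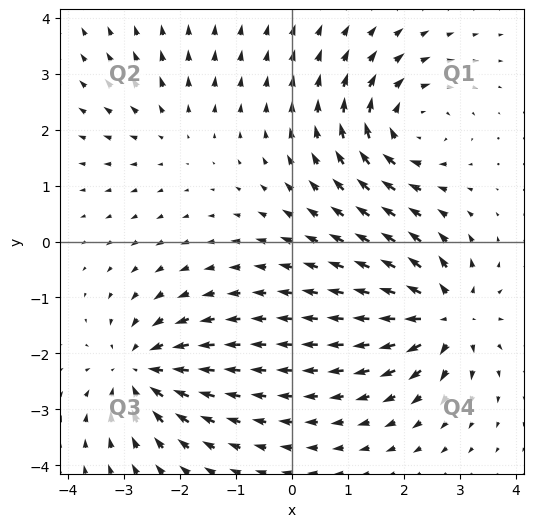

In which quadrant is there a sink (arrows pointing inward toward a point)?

Q3

The sink sits at approximately (-2.7, -2.3), which lies in quadrant Q3. The divergence there is about -5, negative as expected for a sink.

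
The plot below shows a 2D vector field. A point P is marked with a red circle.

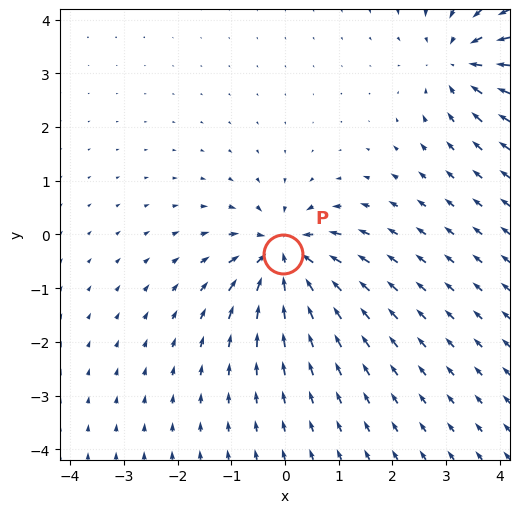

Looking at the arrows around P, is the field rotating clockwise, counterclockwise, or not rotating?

Near P at (-0.0, -0.4) the arrows show no circulation. The curl there is ≈0.

not rotating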